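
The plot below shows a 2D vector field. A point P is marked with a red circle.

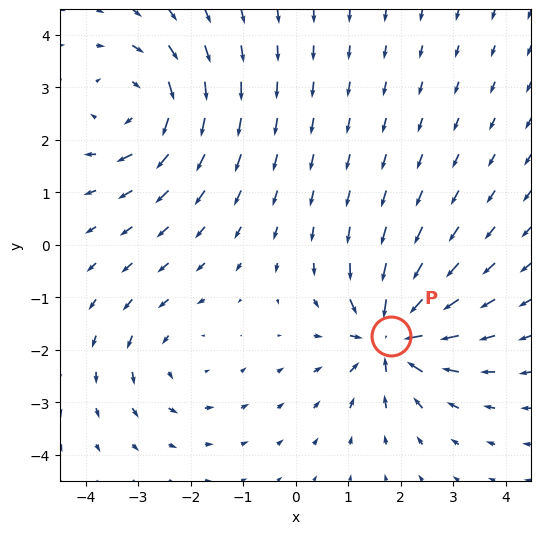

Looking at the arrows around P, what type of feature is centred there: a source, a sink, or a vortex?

sink

At P (1.8, -1.7) the arrows converge inward. Divergence about -6, curl ≈0 — negative divergence with near-zero curl is a sink.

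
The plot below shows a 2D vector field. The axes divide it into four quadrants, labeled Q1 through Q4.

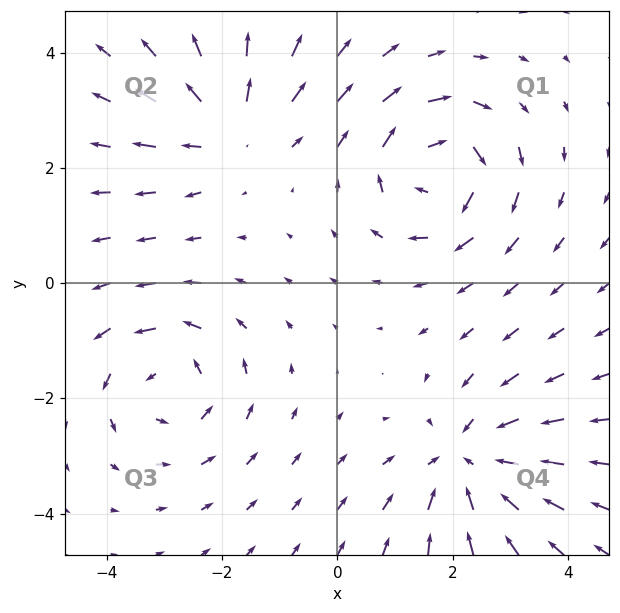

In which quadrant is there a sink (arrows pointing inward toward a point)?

The sink sits at approximately (2.3, -3.1), which lies in quadrant Q4. The divergence there is about -4, negative as expected for a sink.

Q4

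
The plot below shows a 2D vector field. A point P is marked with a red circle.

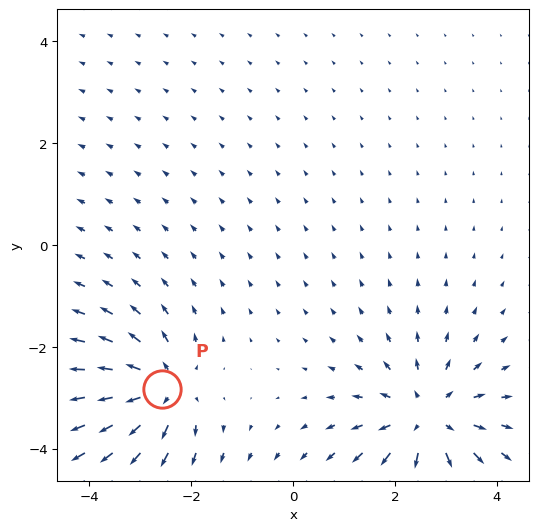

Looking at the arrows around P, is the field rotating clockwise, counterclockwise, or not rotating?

Near P at (-2.6, -2.8) the arrows show no circulation. The curl there is ≈0.

not rotating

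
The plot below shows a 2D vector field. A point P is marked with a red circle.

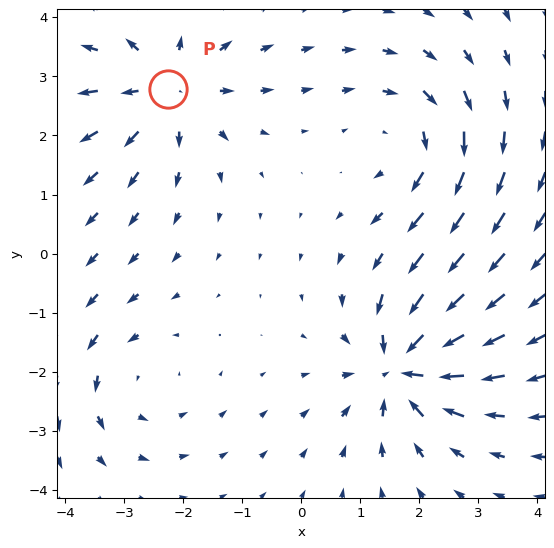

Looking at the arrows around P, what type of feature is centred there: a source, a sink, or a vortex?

source

At P (-2.3, 2.8) the arrows spread outward. Divergence about +5, curl ≈0 — positive divergence with near-zero curl is a source.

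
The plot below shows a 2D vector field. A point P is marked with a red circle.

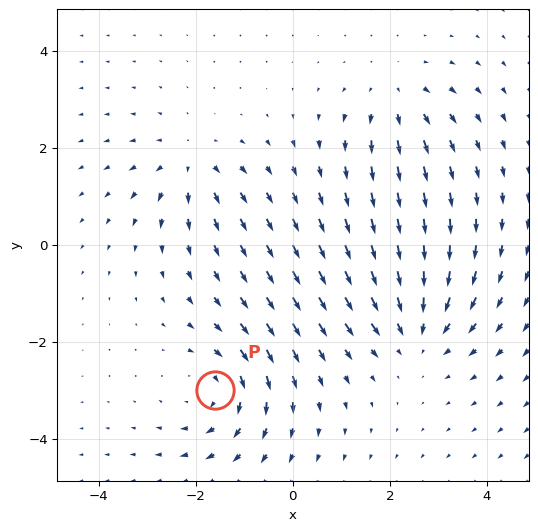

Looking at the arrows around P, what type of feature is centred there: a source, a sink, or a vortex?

At P (-1.6, -3.0) the arrows circulate clockwise. Divergence ≈0, curl about -4 — near-zero divergence with nonzero curl is a vortex.

vortex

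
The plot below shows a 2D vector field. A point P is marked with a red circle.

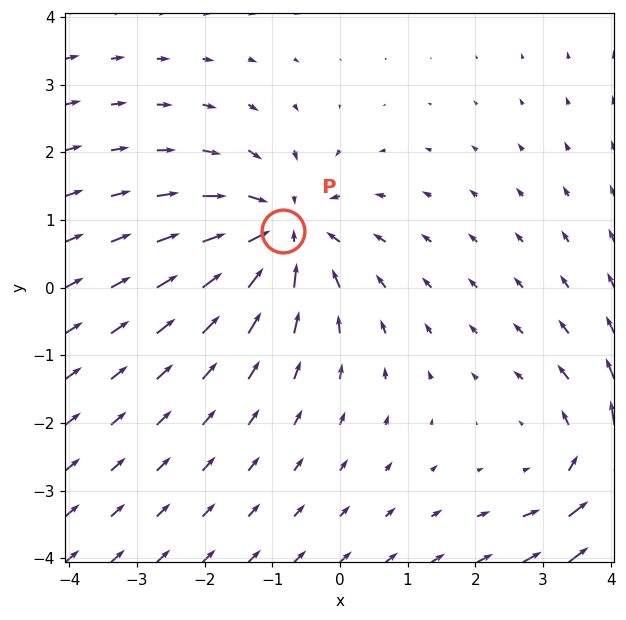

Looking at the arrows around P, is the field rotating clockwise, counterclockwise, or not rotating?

not rotating

Near P at (-0.8, 0.8) the arrows show no circulation. The curl there is ≈0.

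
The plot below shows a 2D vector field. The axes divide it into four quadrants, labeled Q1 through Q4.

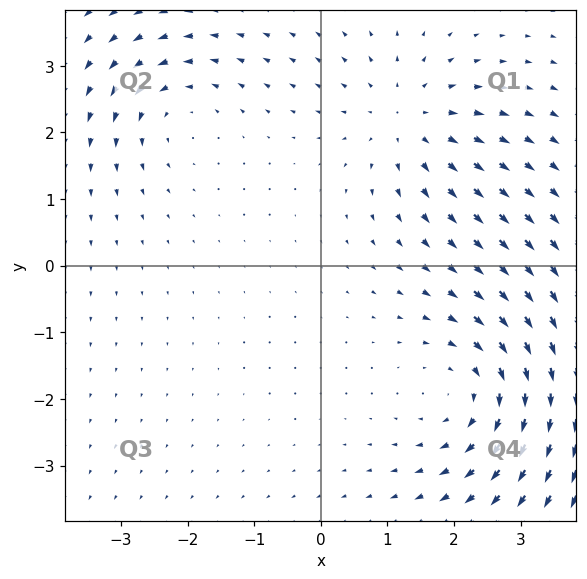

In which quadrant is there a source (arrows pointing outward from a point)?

Q1

The source sits at approximately (1.3, 2.2), which lies in quadrant Q1. The divergence there is about +3, positive as expected for a source.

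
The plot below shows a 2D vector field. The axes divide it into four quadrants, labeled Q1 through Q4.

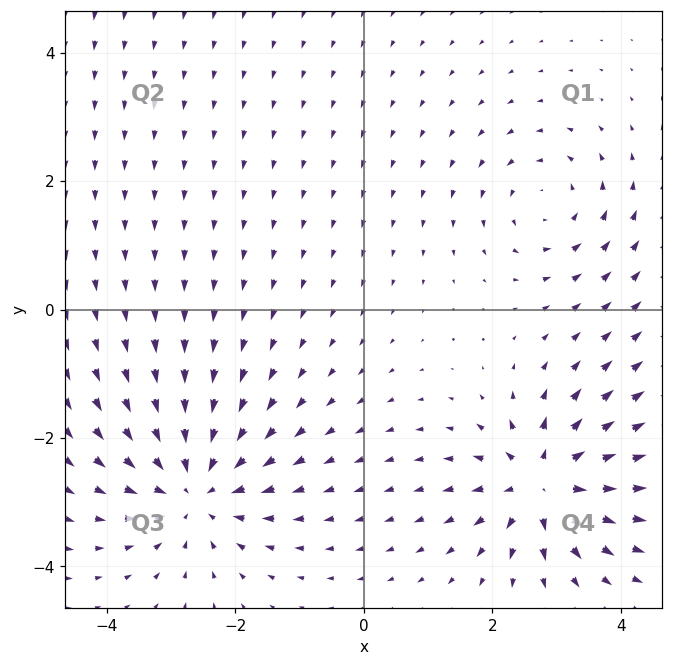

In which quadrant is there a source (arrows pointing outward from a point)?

Q4

The source sits at approximately (2.8, -2.7), which lies in quadrant Q4. The divergence there is about +6, positive as expected for a source.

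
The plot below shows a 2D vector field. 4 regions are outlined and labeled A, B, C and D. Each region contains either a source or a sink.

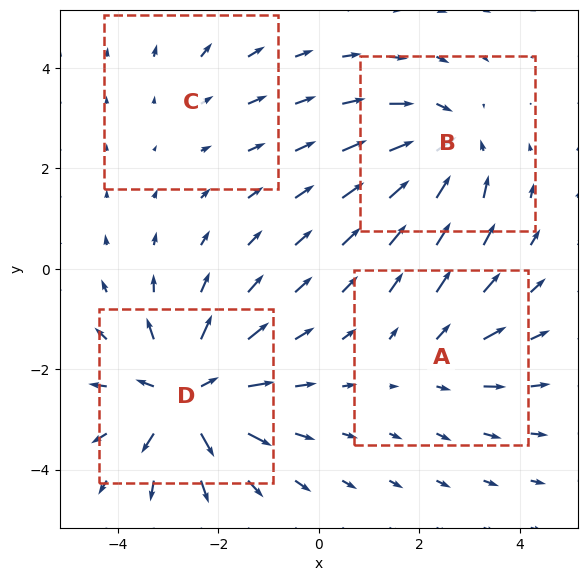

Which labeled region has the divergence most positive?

D

Divergence at each region's feature centre — A: about +3, B: about -5, C: about +2, D: about +7. Region D is most positive.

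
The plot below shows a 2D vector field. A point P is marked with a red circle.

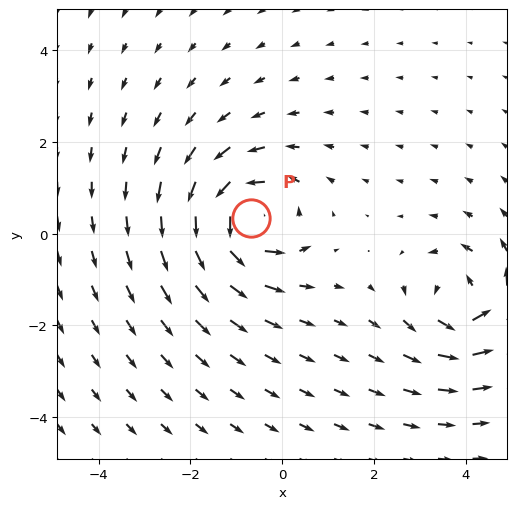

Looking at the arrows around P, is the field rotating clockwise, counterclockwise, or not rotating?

counterclockwise

Near P at (-0.7, 0.3) the arrows circulate counterclockwise. The curl (z-component) there is about +5; positive curl means counterclockwise rotation.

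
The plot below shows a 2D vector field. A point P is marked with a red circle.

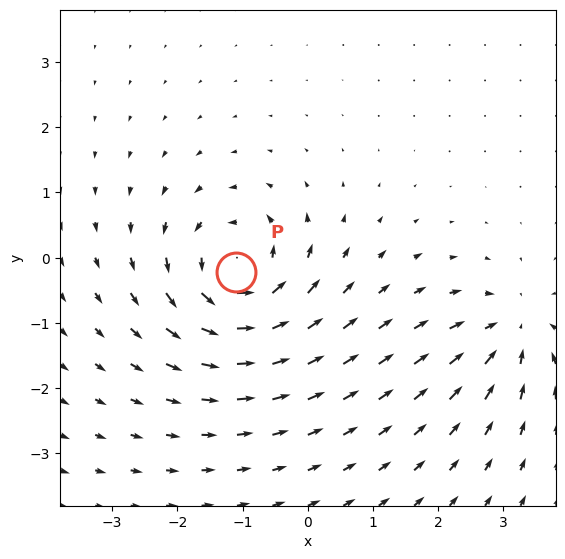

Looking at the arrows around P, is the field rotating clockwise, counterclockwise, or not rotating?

Near P at (-1.1, -0.2) the arrows circulate counterclockwise. The curl (z-component) there is about +6; positive curl means counterclockwise rotation.

counterclockwise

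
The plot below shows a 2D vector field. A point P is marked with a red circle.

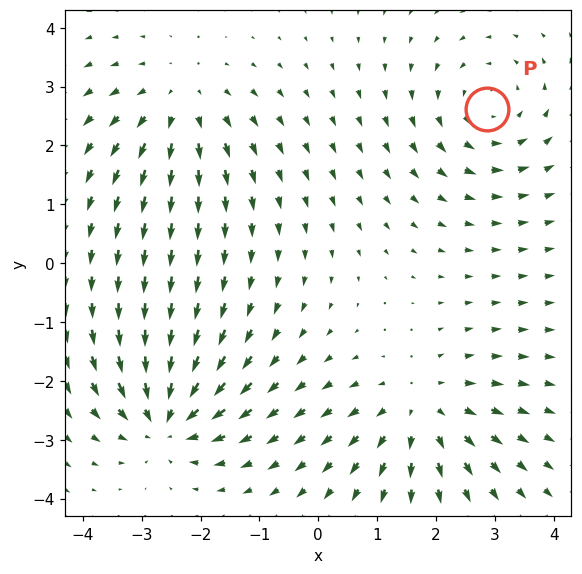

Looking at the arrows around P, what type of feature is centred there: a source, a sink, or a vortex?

vortex

At P (2.9, 2.6) the arrows circulate counterclockwise. Divergence ≈0, curl about +3 — near-zero divergence with nonzero curl is a vortex.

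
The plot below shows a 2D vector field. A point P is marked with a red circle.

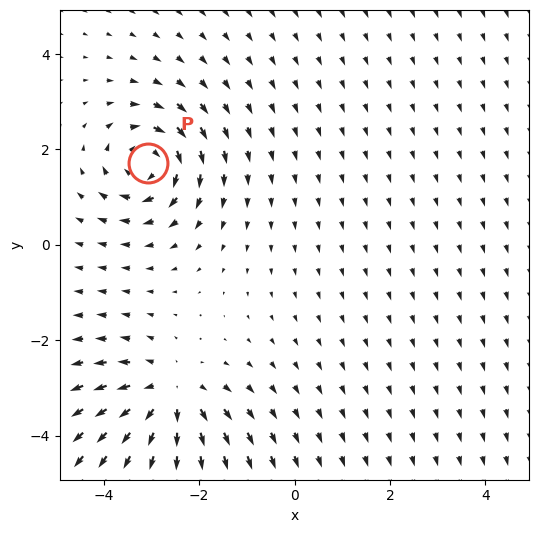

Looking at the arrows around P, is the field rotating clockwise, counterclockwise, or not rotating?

Near P at (-3.1, 1.7) the arrows circulate clockwise. The curl (z-component) there is about -4; negative curl means clockwise rotation.

clockwise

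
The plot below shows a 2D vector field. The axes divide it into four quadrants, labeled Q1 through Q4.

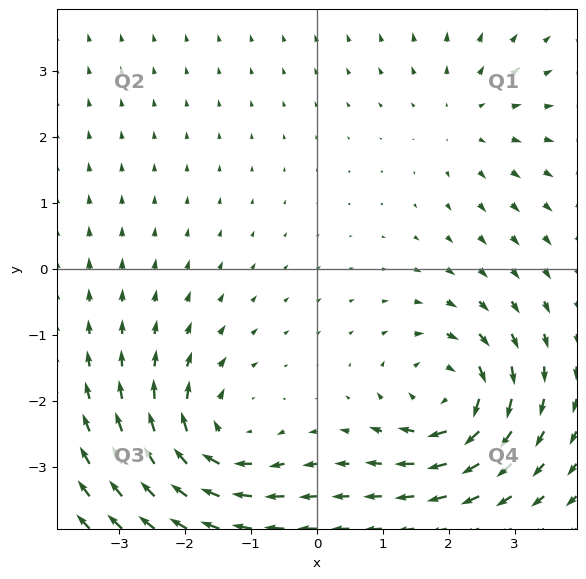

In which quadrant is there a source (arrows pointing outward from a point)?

Q1

The source sits at approximately (2.2, 2.3), which lies in quadrant Q1. The divergence there is about +3, positive as expected for a source.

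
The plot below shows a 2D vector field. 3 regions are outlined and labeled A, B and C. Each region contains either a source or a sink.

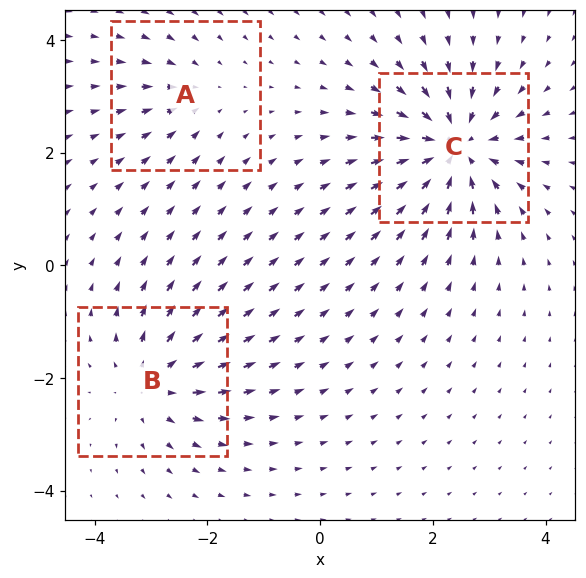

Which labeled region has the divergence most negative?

C

Divergence at each region's feature centre — A: about -2, B: about +4, C: about -5. Region C is most negative.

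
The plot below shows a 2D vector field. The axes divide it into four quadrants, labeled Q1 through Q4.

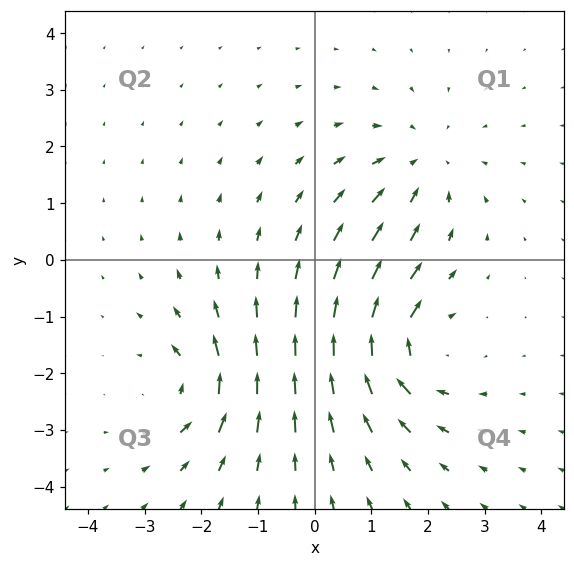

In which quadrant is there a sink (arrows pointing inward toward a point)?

The sink sits at approximately (1.9, 1.7), which lies in quadrant Q1. The divergence there is about -3, negative as expected for a sink.

Q1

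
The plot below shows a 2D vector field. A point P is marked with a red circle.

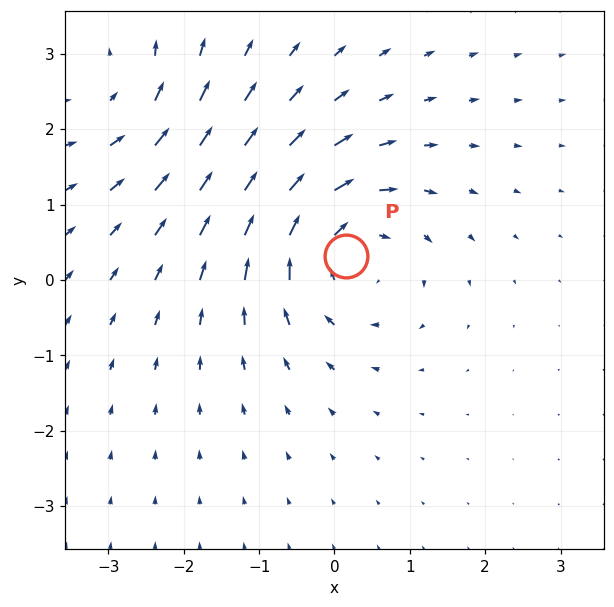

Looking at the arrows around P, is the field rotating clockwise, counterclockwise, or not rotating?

Near P at (0.2, 0.3) the arrows circulate clockwise. The curl (z-component) there is about -5; negative curl means clockwise rotation.

clockwise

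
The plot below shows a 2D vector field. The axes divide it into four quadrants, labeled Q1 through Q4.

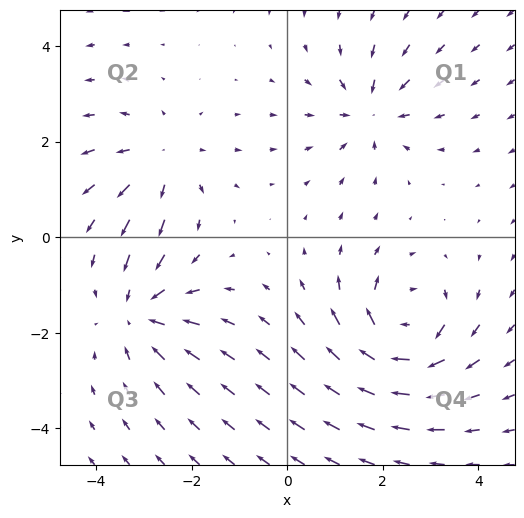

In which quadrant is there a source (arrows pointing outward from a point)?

Q2

The source sits at approximately (-2.6, 1.6), which lies in quadrant Q2. The divergence there is about +3, positive as expected for a source.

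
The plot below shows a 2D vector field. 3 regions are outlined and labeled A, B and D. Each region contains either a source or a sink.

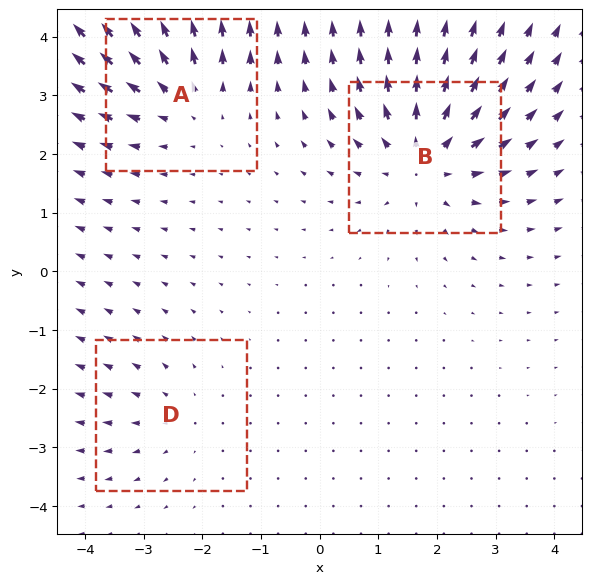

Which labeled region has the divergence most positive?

Divergence at each region's feature centre — A: about +3, B: about +4, D: about +2. Region B is most positive.

B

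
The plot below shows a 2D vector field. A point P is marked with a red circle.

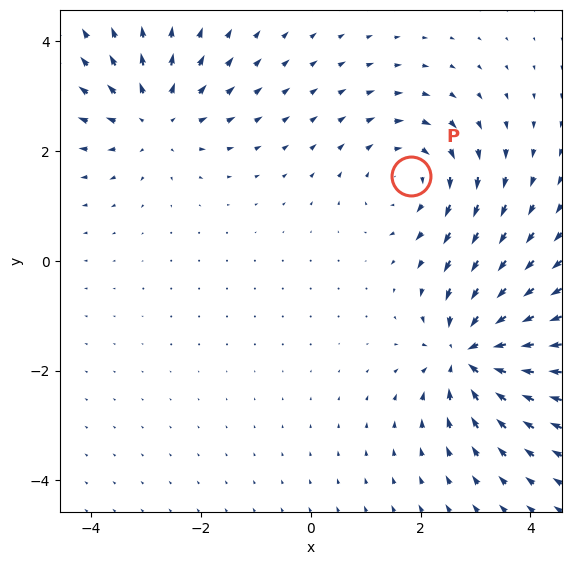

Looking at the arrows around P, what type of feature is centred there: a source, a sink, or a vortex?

vortex

At P (1.8, 1.5) the arrows circulate clockwise. Divergence ≈0, curl about -4 — near-zero divergence with nonzero curl is a vortex.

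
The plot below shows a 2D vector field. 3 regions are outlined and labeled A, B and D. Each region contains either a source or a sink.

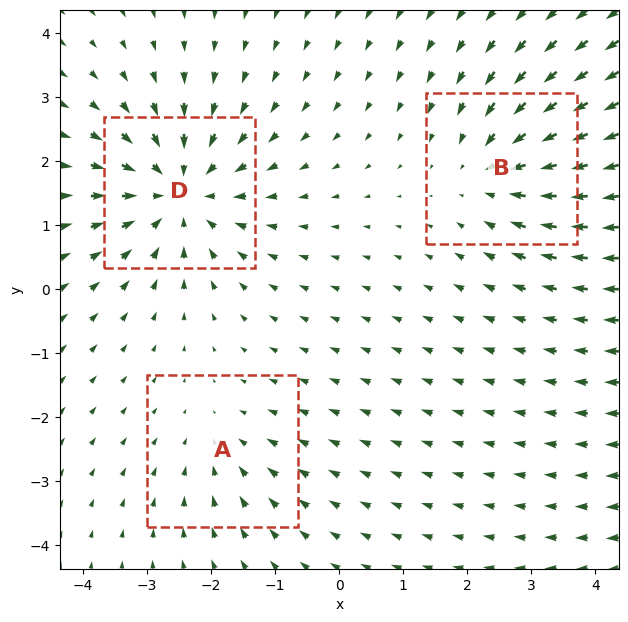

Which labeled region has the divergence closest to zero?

A

Divergence at each region's feature centre — A: about -2, B: about -3, D: about -4. Region A is closest to zero.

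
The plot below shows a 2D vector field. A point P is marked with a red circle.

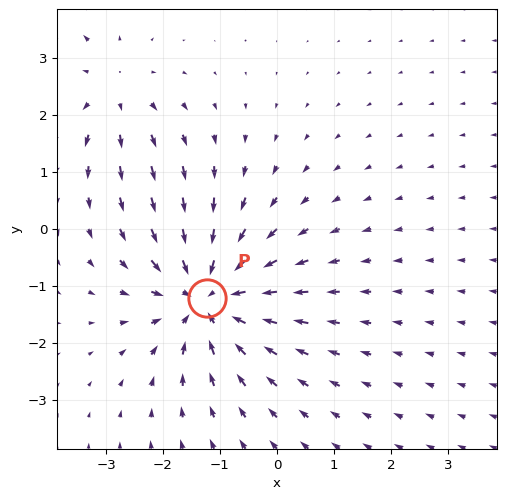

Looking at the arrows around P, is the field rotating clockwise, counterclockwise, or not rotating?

not rotating

Near P at (-1.2, -1.2) the arrows show no circulation. The curl there is ≈0.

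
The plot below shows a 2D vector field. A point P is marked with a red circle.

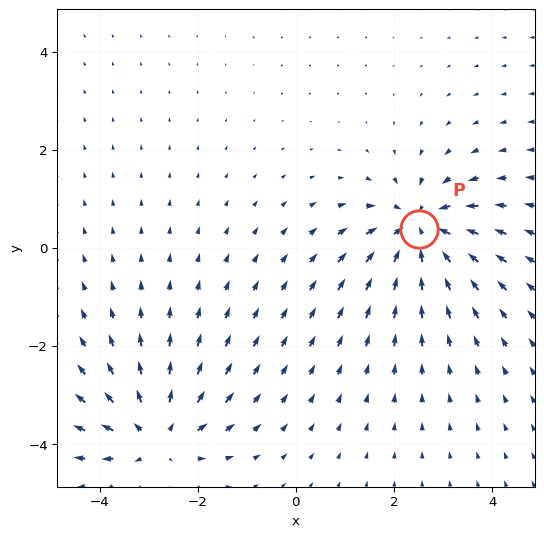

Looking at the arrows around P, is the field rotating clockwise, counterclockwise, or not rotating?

Near P at (2.5, 0.4) the arrows show no circulation. The curl there is ≈0.

not rotating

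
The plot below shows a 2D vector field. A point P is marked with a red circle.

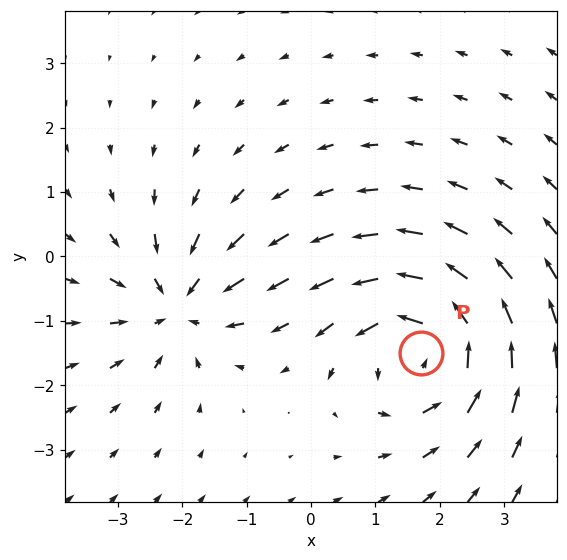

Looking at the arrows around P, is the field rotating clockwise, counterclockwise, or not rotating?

counterclockwise

Near P at (1.7, -1.5) the arrows circulate counterclockwise. The curl (z-component) there is about +5; positive curl means counterclockwise rotation.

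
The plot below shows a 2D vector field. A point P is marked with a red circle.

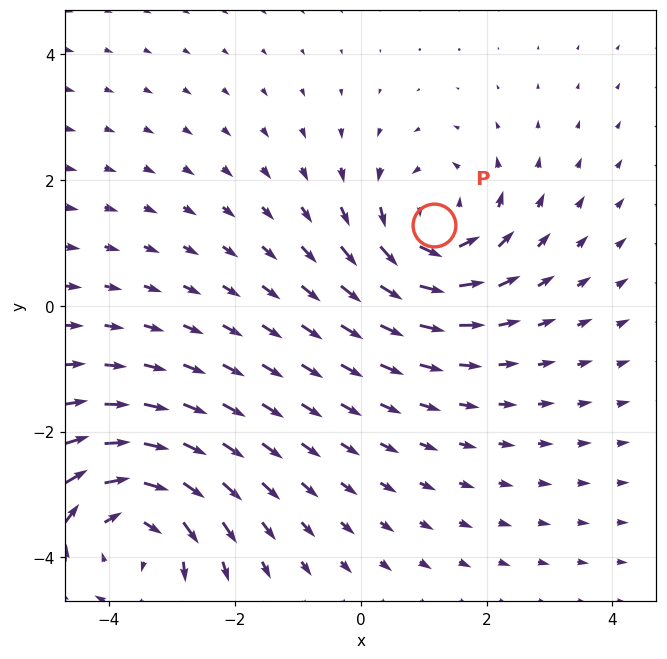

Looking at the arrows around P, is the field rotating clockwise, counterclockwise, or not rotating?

Near P at (1.2, 1.3) the arrows circulate counterclockwise. The curl (z-component) there is about +3; positive curl means counterclockwise rotation.

counterclockwise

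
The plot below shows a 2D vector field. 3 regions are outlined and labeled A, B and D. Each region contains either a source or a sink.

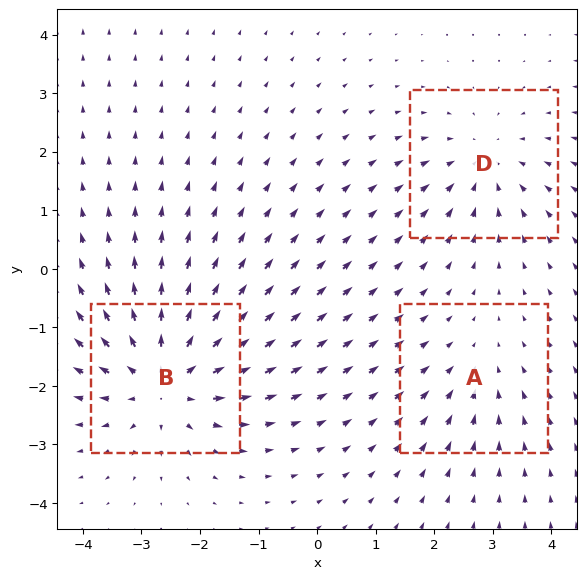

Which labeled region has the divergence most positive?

B

Divergence at each region's feature centre — A: about -2, B: about +5, D: about -3. Region B is most positive.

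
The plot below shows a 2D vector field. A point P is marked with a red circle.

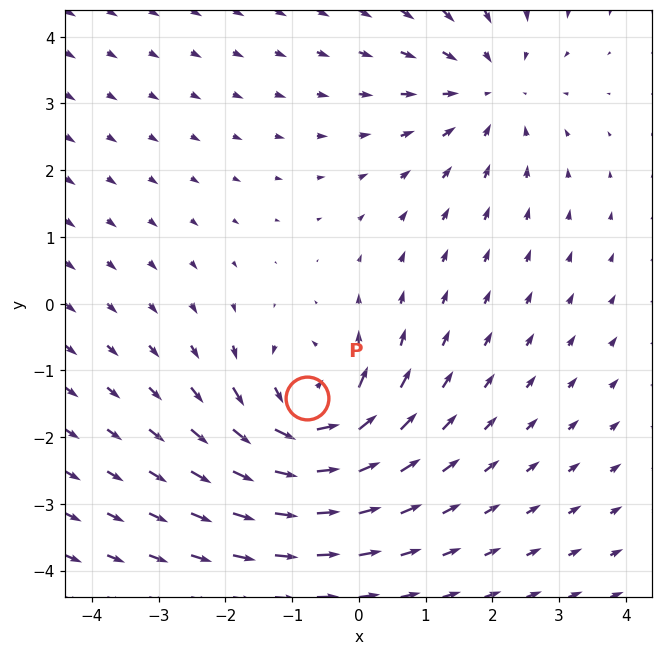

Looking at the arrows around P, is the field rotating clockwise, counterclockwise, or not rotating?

Near P at (-0.8, -1.4) the arrows circulate counterclockwise. The curl (z-component) there is about +5; positive curl means counterclockwise rotation.

counterclockwise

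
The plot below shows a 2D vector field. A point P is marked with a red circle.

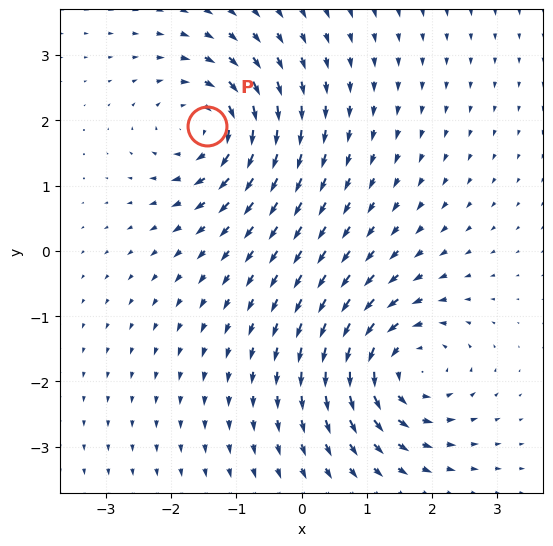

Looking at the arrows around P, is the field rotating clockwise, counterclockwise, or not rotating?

clockwise

Near P at (-1.4, 1.9) the arrows circulate clockwise. The curl (z-component) there is about -5; negative curl means clockwise rotation.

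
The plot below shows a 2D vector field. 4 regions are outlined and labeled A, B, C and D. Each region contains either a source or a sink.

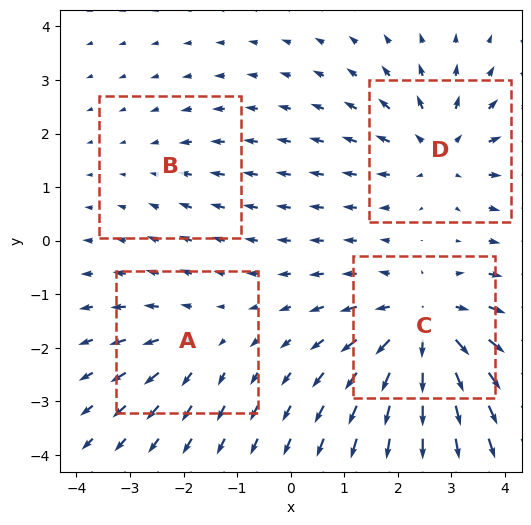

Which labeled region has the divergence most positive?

C

Divergence at each region's feature centre — A: about +3, B: about -2, C: about +7, D: about +5. Region C is most positive.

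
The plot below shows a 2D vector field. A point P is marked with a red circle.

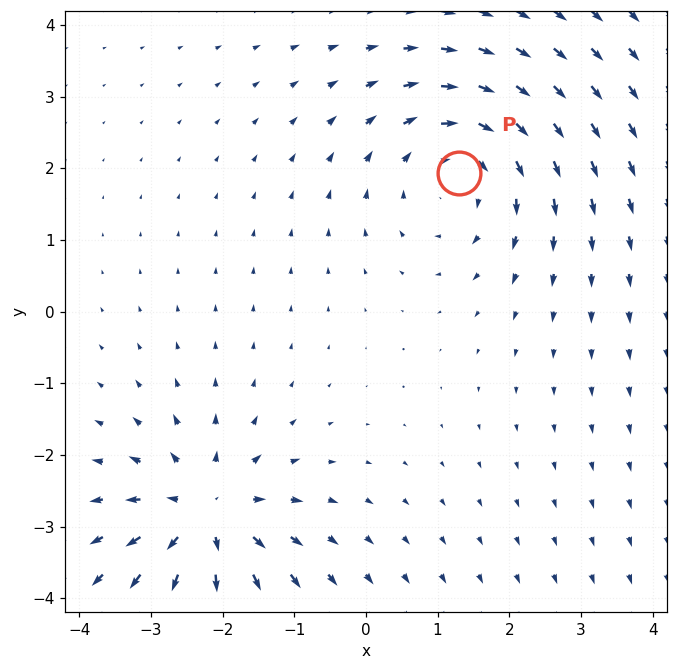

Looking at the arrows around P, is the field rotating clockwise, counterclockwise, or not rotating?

Near P at (1.3, 1.9) the arrows circulate clockwise. The curl (z-component) there is about -4; negative curl means clockwise rotation.

clockwise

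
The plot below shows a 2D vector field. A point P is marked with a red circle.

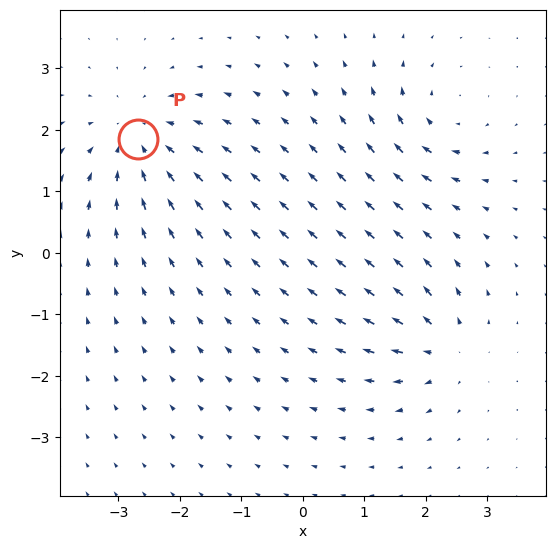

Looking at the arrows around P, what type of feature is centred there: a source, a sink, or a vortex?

sink

At P (-2.7, 1.8) the arrows converge inward. Divergence about -4, curl ≈0 — negative divergence with near-zero curl is a sink.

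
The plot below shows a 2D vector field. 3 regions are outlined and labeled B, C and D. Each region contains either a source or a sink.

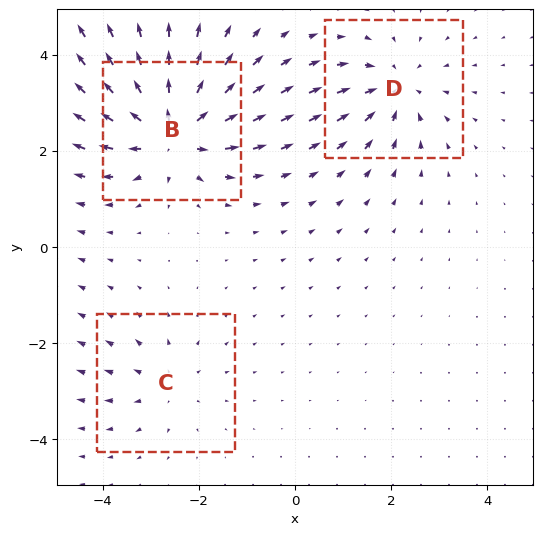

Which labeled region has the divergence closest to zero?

C

Divergence at each region's feature centre — B: about +5, C: about +2, D: about -3. Region C is closest to zero.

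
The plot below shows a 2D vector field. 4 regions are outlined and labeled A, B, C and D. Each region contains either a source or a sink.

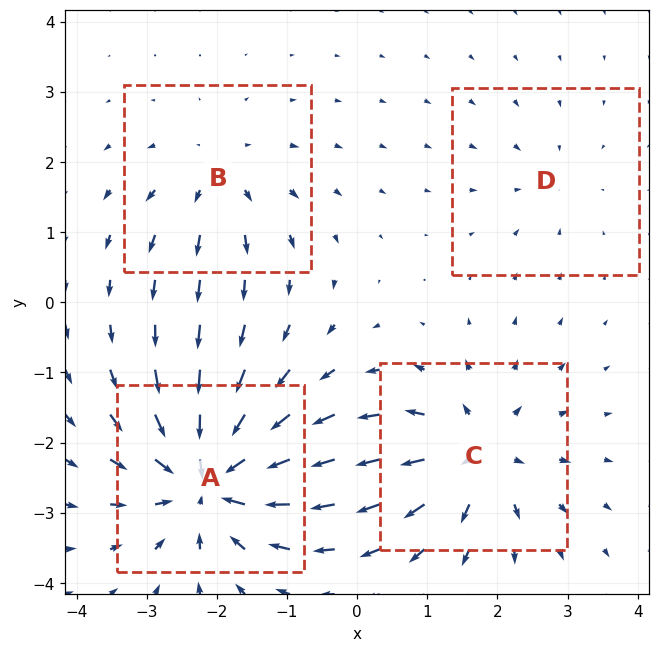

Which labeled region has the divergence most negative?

Divergence at each region's feature centre — A: about -8, B: about +4, C: about +6, D: about -2. Region A is most negative.

A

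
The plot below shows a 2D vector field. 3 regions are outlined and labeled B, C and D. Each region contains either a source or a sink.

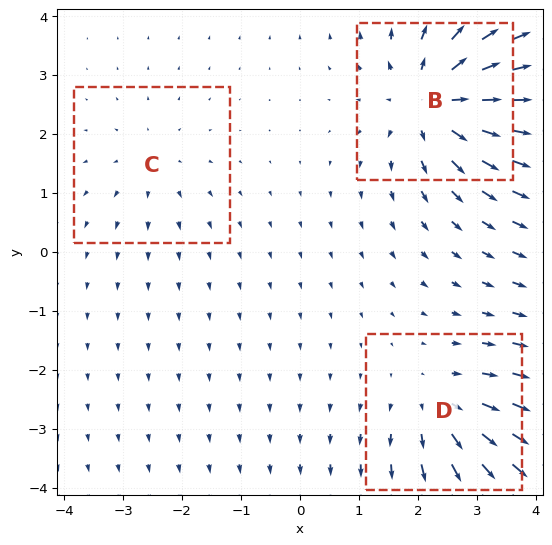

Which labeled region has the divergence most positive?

B

Divergence at each region's feature centre — B: about +5, C: about +2, D: about +3. Region B is most positive.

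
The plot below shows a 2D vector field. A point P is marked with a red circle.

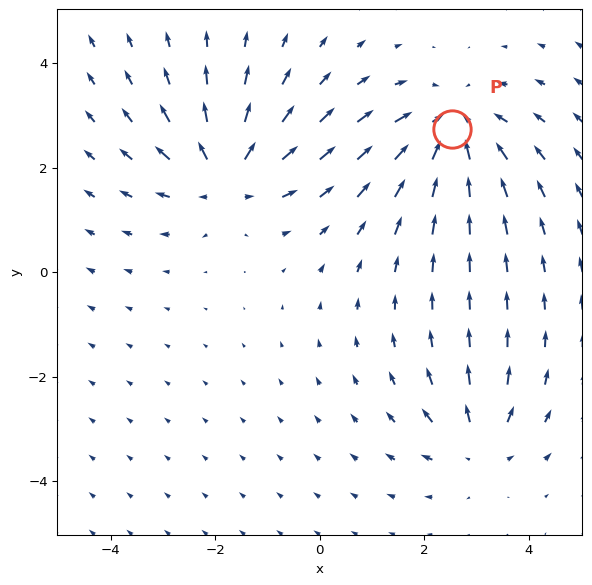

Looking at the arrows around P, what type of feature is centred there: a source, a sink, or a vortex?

sink

At P (2.5, 2.7) the arrows converge inward. Divergence about -4, curl ≈0 — negative divergence with near-zero curl is a sink.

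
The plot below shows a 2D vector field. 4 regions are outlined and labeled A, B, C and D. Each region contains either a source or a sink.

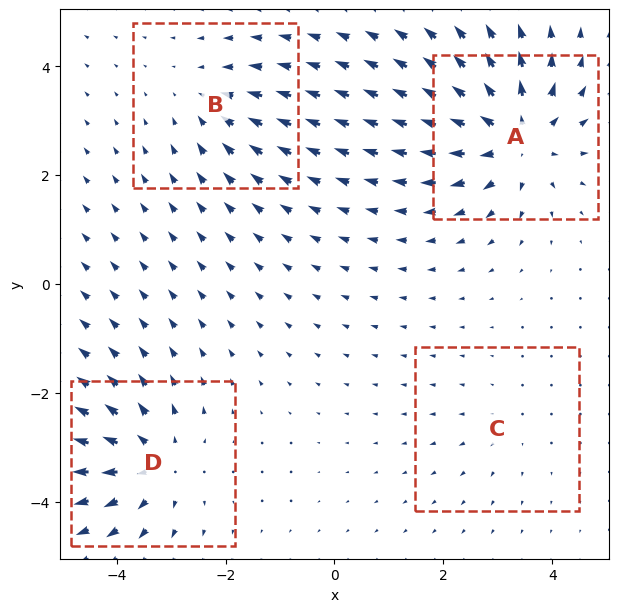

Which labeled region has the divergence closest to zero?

C

Divergence at each region's feature centre — A: about +7, B: about -3, C: about +2, D: about +5. Region C is closest to zero.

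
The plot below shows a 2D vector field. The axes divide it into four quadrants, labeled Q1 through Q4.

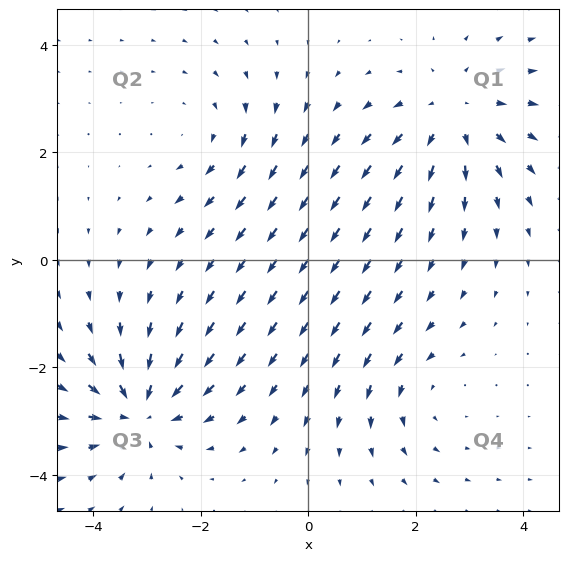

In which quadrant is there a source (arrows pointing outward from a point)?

Q1

The source sits at approximately (2.7, 2.7), which lies in quadrant Q1. The divergence there is about +4, positive as expected for a source.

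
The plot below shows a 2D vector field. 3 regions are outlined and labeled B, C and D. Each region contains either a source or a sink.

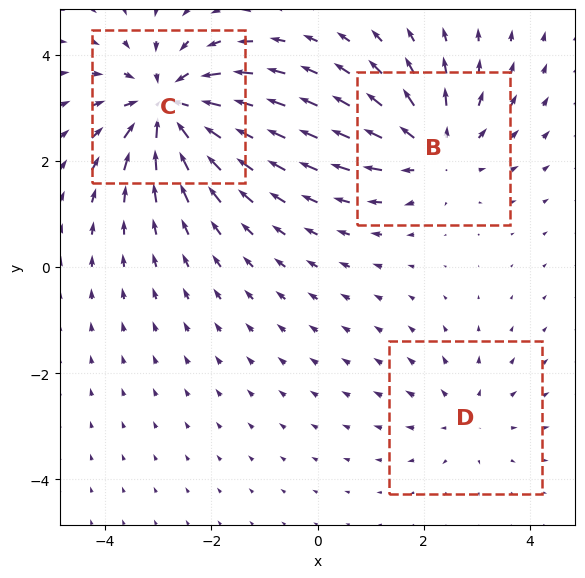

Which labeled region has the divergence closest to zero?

D

Divergence at each region's feature centre — B: about +4, C: about -5, D: about +2. Region D is closest to zero.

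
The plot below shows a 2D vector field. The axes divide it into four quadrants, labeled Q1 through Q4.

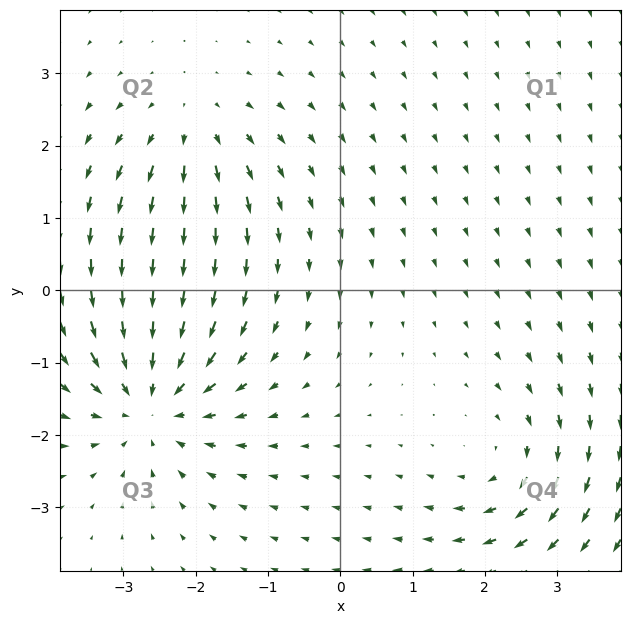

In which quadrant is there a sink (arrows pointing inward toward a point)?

Q3

The sink sits at approximately (-2.6, -1.5), which lies in quadrant Q3. The divergence there is about -5, negative as expected for a sink.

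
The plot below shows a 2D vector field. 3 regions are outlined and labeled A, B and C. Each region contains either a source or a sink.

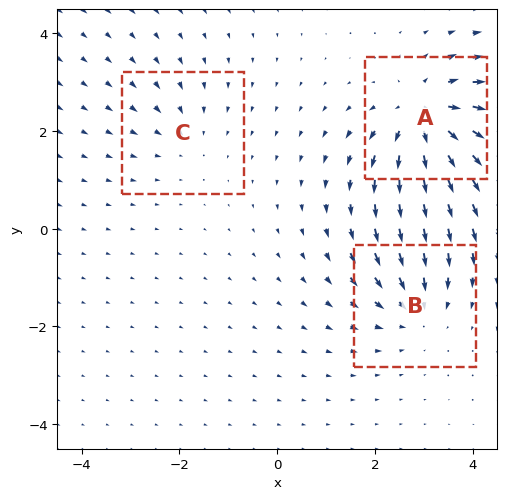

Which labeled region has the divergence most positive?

Divergence at each region's feature centre — A: about +5, B: about -3, C: about -2. Region A is most positive.

A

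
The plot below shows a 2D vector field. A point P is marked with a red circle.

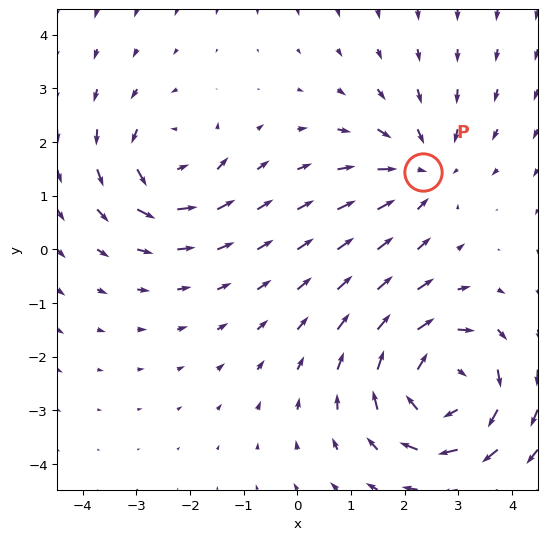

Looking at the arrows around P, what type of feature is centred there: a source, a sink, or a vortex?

At P (2.3, 1.5) the arrows converge inward. Divergence about -3, curl ≈0 — negative divergence with near-zero curl is a sink.

sink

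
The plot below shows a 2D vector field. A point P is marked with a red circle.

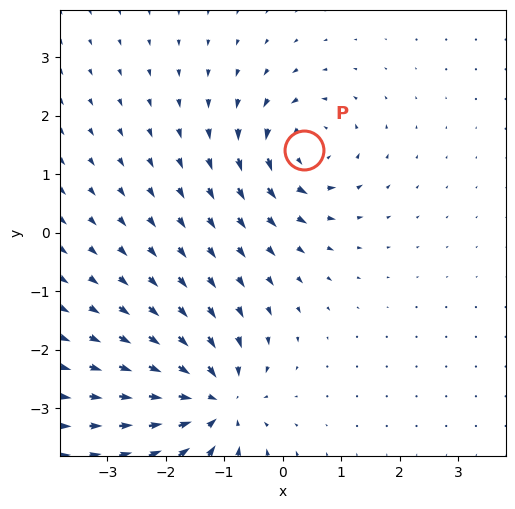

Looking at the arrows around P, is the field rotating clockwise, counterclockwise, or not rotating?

Near P at (0.4, 1.4) the arrows circulate counterclockwise. The curl (z-component) there is about +5; positive curl means counterclockwise rotation.

counterclockwise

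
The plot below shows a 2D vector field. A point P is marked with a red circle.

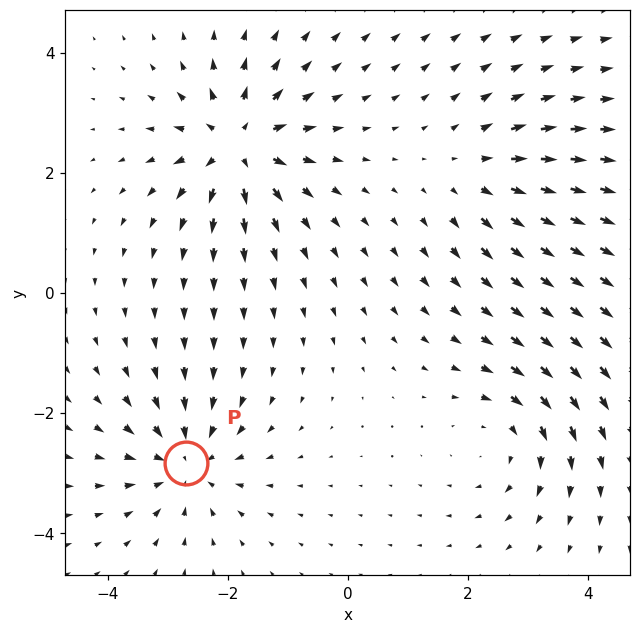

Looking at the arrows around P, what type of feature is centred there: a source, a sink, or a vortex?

At P (-2.7, -2.8) the arrows converge inward. Divergence about -4, curl ≈0 — negative divergence with near-zero curl is a sink.

sink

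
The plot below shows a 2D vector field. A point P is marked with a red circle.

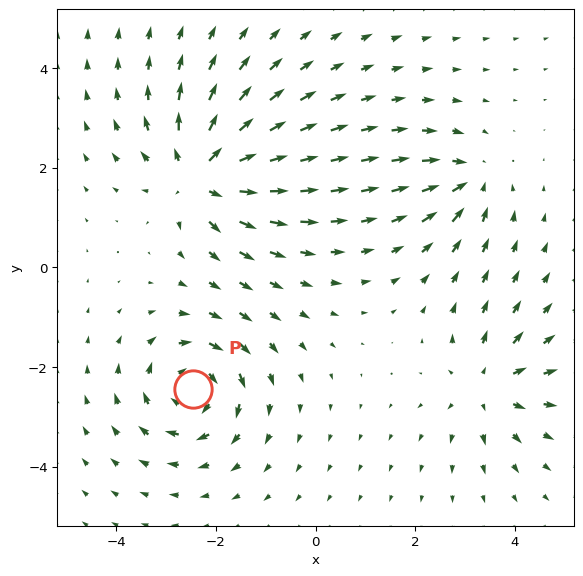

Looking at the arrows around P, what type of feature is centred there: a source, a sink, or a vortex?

At P (-2.5, -2.4) the arrows circulate clockwise. Divergence ≈0, curl about -5 — near-zero divergence with nonzero curl is a vortex.

vortex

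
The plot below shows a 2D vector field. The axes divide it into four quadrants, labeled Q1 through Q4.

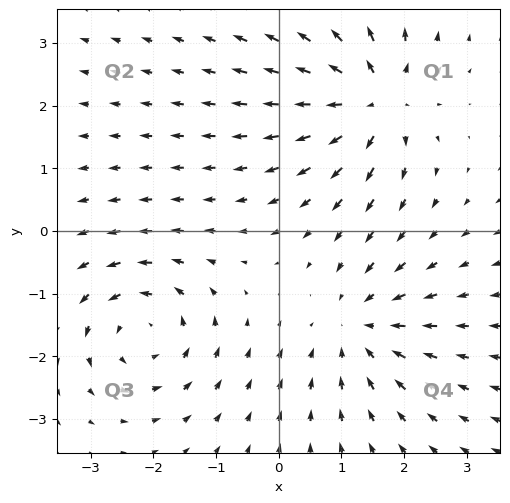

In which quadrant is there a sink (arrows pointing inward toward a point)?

Q4

The sink sits at approximately (1.3, -1.5), which lies in quadrant Q4. The divergence there is about -4, negative as expected for a sink.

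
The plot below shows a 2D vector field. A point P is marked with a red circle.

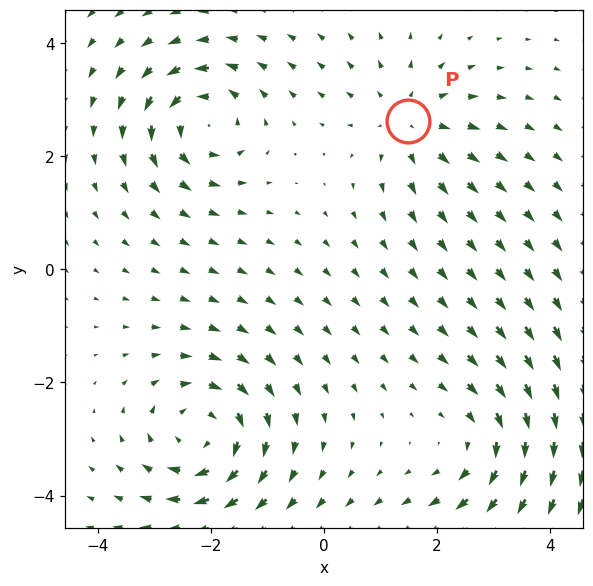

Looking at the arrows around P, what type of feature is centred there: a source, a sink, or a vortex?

At P (1.5, 2.6) the arrows spread outward. Divergence about +4, curl ≈0 — positive divergence with near-zero curl is a source.

source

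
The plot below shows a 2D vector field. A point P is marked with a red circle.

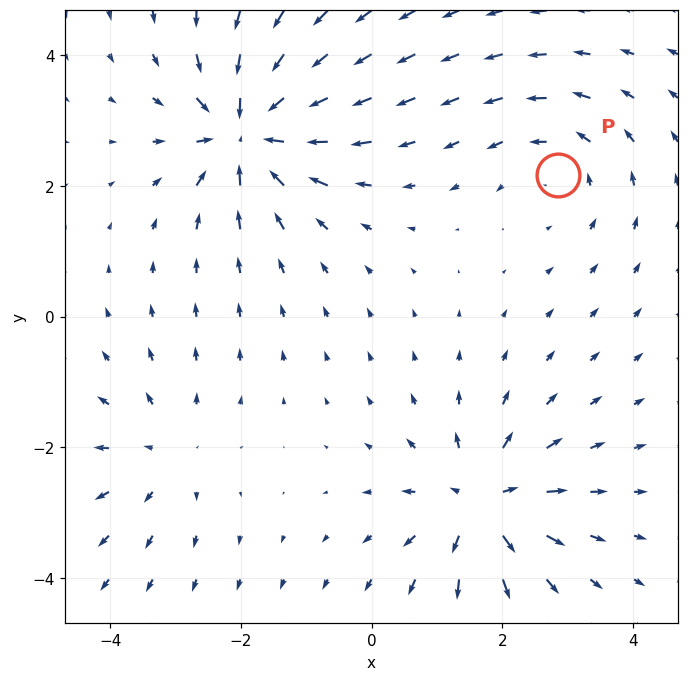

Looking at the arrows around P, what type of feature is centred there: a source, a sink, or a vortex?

At P (2.8, 2.2) the arrows circulate counterclockwise. Divergence ≈0, curl about +3 — near-zero divergence with nonzero curl is a vortex.

vortex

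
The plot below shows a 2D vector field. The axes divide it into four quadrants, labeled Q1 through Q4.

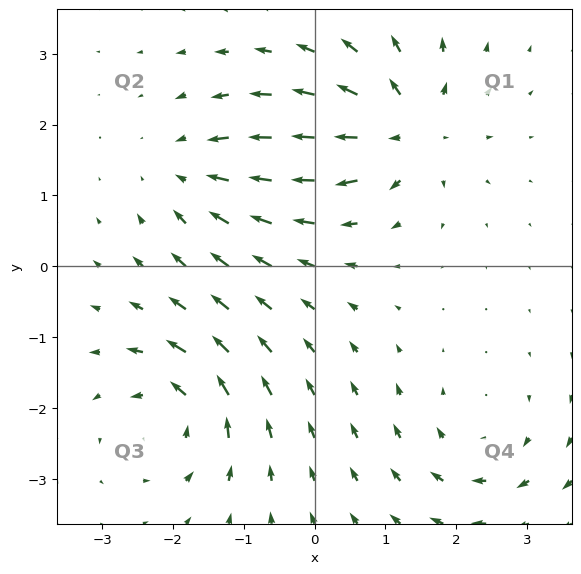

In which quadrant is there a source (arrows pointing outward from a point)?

Q1

The source sits at approximately (1.3, 2.0), which lies in quadrant Q1. The divergence there is about +7, positive as expected for a source.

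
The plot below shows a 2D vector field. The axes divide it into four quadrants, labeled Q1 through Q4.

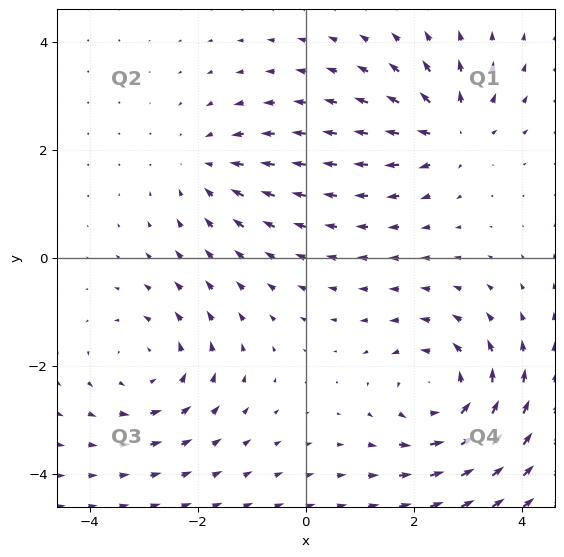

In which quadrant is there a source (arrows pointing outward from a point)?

The source sits at approximately (2.7, 2.3), which lies in quadrant Q1. The divergence there is about +4, positive as expected for a source.

Q1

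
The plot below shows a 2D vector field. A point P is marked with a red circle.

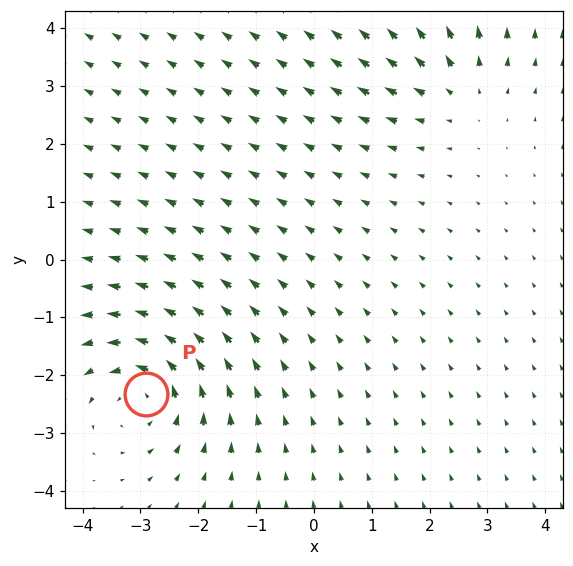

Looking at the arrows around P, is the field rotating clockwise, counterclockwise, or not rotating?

counterclockwise

Near P at (-2.9, -2.3) the arrows circulate counterclockwise. The curl (z-component) there is about +4; positive curl means counterclockwise rotation.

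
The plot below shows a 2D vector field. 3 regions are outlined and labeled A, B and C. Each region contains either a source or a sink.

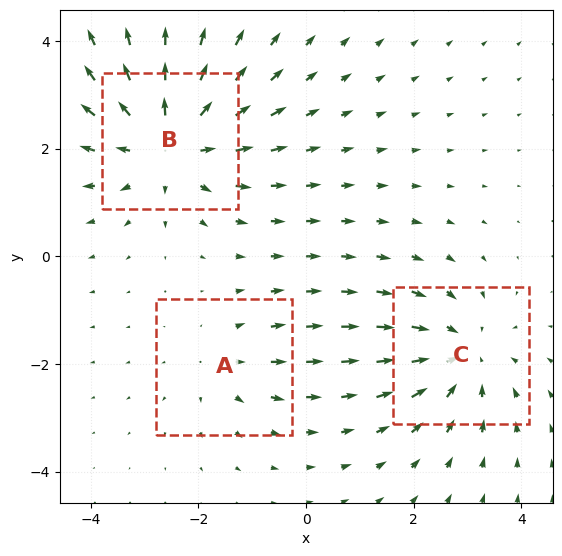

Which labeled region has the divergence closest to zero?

Divergence at each region's feature centre — A: about +2, B: about +4, C: about -3. Region A is closest to zero.

A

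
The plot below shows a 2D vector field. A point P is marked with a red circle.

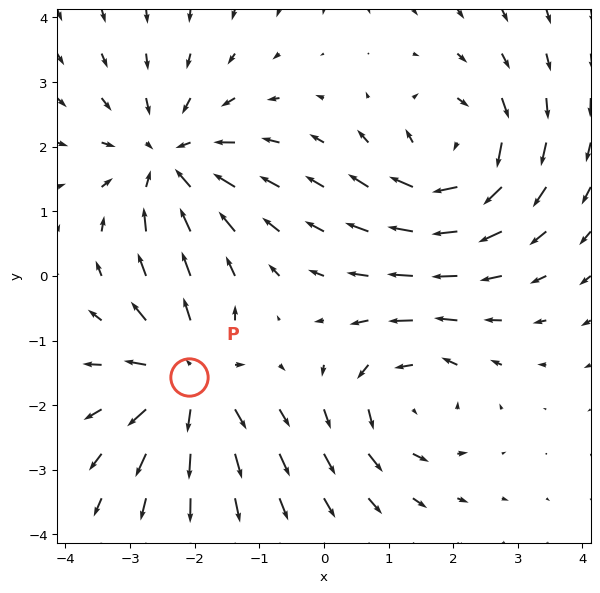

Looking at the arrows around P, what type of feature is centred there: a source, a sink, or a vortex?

At P (-2.1, -1.6) the arrows spread outward. Divergence about +4, curl ≈0 — positive divergence with near-zero curl is a source.

source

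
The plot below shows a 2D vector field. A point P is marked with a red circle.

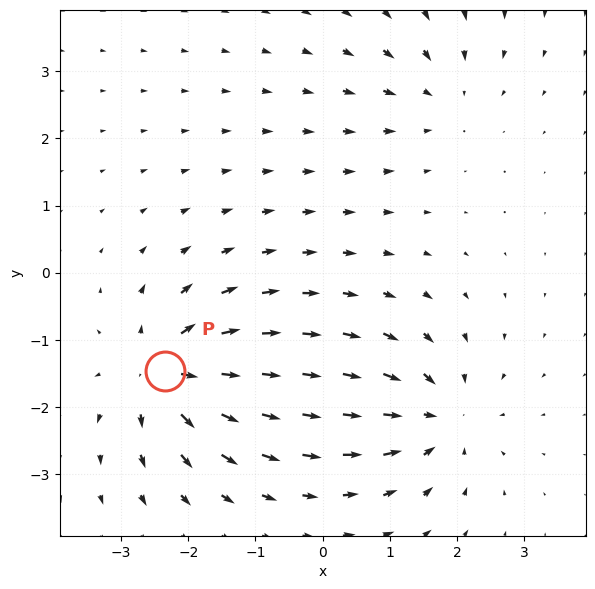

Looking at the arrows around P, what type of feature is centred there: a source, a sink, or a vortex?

At P (-2.3, -1.5) the arrows spread outward. Divergence about +7, curl ≈0 — positive divergence with near-zero curl is a source.

source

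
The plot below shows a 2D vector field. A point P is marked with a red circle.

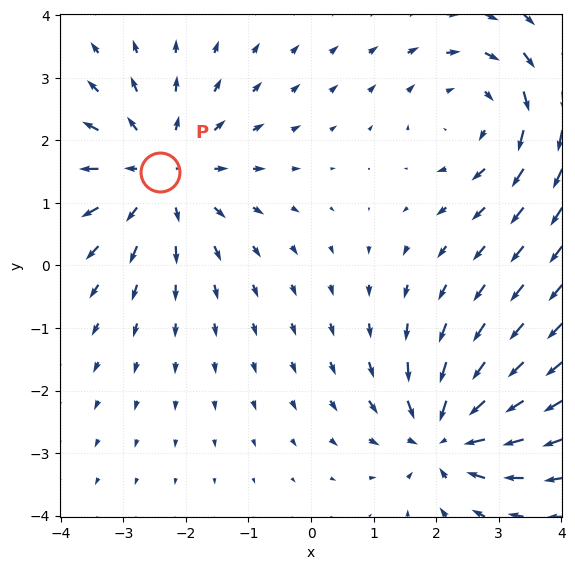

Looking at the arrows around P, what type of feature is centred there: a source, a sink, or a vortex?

source

At P (-2.4, 1.5) the arrows spread outward. Divergence about +4, curl ≈0 — positive divergence with near-zero curl is a source.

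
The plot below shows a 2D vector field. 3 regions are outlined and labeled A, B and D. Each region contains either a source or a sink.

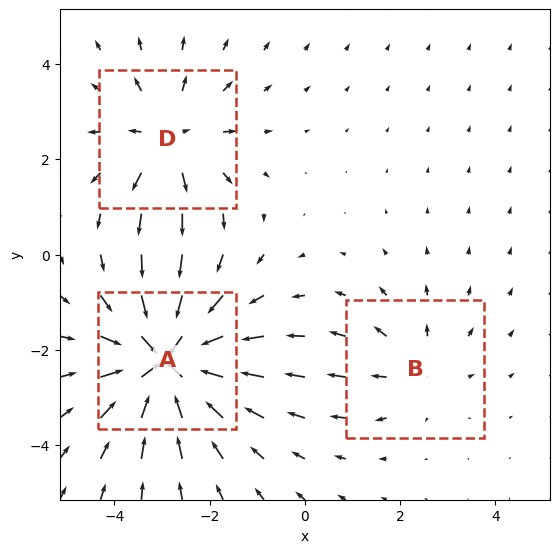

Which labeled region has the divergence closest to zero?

Divergence at each region's feature centre — A: about -5, B: about +2, D: about +3. Region B is closest to zero.

B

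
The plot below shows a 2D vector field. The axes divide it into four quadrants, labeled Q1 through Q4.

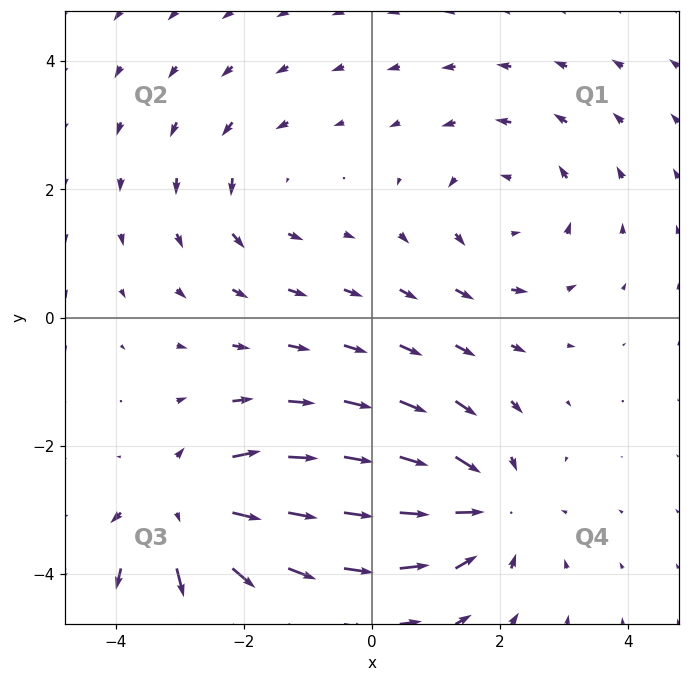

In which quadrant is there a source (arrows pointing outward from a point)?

Q3

The source sits at approximately (-2.8, -3.0), which lies in quadrant Q3. The divergence there is about +5, positive as expected for a source.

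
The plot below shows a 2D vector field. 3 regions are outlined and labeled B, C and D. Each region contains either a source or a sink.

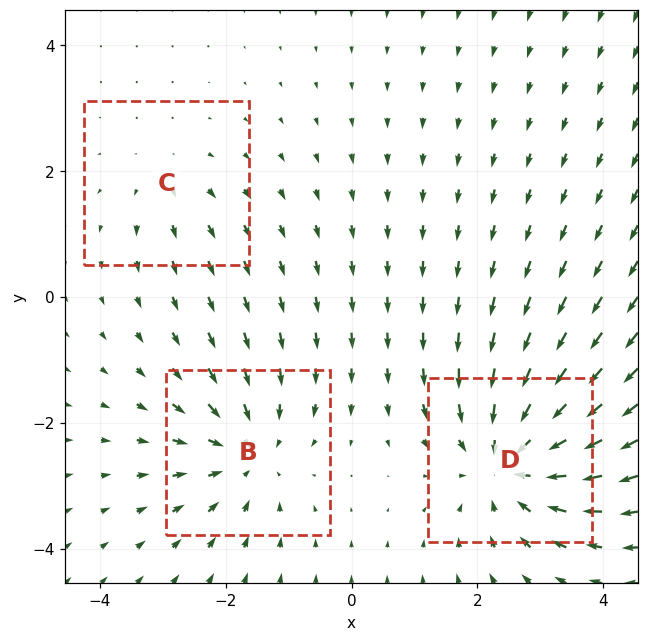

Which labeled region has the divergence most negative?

D

Divergence at each region's feature centre — B: about -3, C: about +2, D: about -5. Region D is most negative.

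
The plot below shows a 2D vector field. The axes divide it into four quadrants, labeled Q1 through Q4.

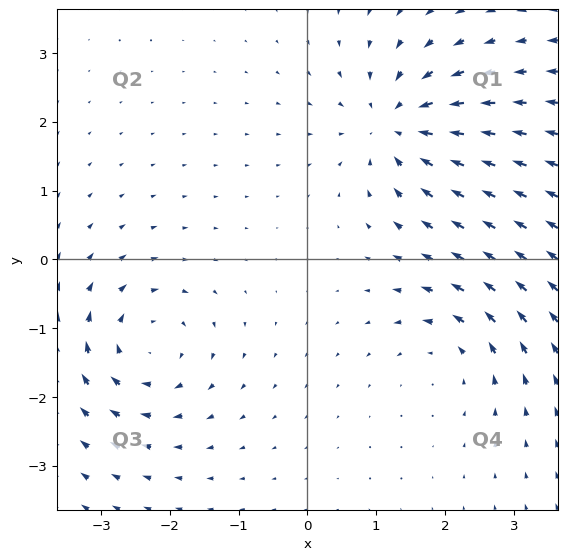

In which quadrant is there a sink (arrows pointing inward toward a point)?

Q1

The sink sits at approximately (1.3, 1.9), which lies in quadrant Q1. The divergence there is about -5, negative as expected for a sink.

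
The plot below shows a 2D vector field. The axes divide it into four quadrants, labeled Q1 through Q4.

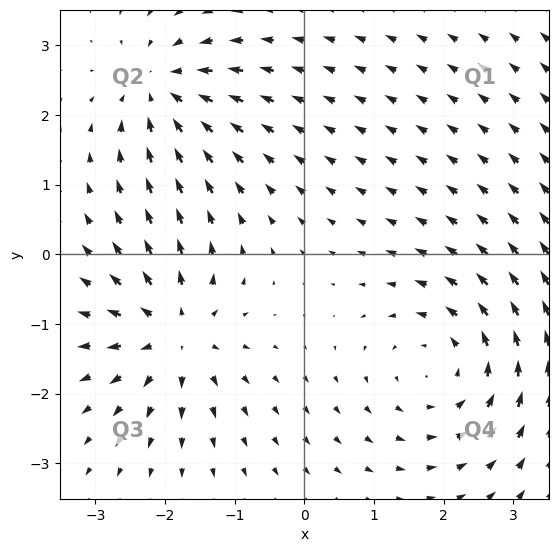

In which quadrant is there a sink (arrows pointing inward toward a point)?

Q2

The sink sits at approximately (-2.0, 2.4), which lies in quadrant Q2. The divergence there is about -4, negative as expected for a sink.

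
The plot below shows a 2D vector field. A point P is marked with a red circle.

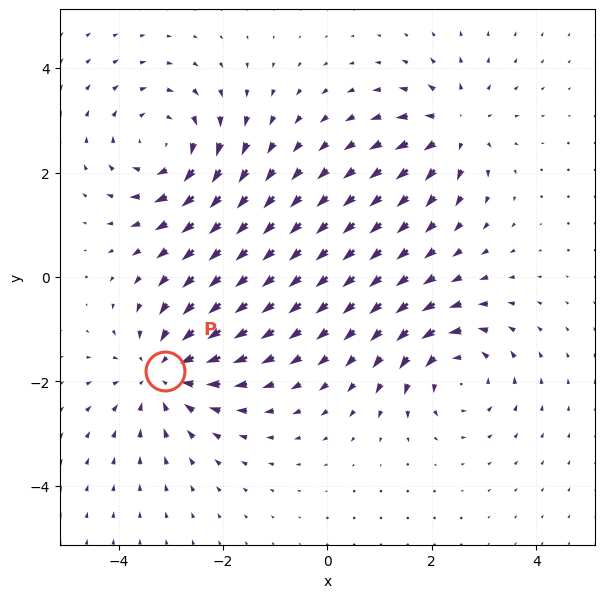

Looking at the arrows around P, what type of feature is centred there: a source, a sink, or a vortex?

At P (-3.1, -1.8) the arrows converge inward. Divergence about -4, curl ≈0 — negative divergence with near-zero curl is a sink.

sink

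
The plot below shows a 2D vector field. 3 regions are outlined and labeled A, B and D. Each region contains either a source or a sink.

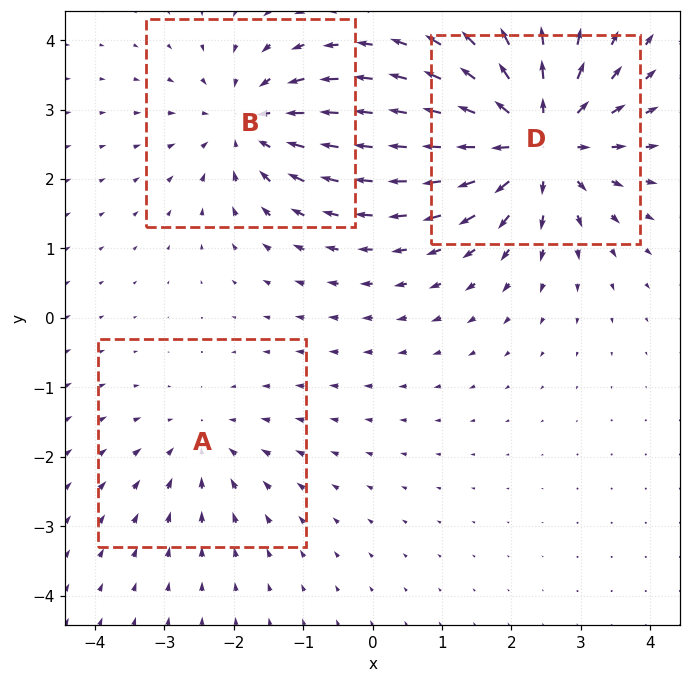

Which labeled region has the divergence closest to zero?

A

Divergence at each region's feature centre — A: about -2, B: about -3, D: about +5. Region A is closest to zero.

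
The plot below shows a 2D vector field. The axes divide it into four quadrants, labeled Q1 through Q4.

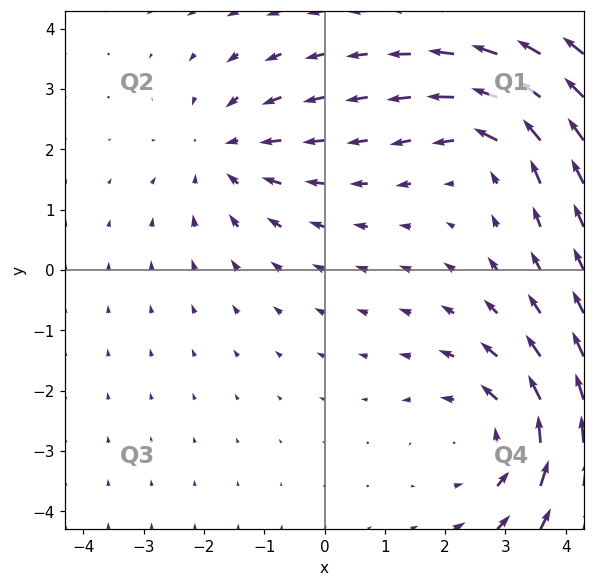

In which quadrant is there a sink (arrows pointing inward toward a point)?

Q2

The sink sits at approximately (-1.6, 1.9), which lies in quadrant Q2. The divergence there is about -2, negative as expected for a sink.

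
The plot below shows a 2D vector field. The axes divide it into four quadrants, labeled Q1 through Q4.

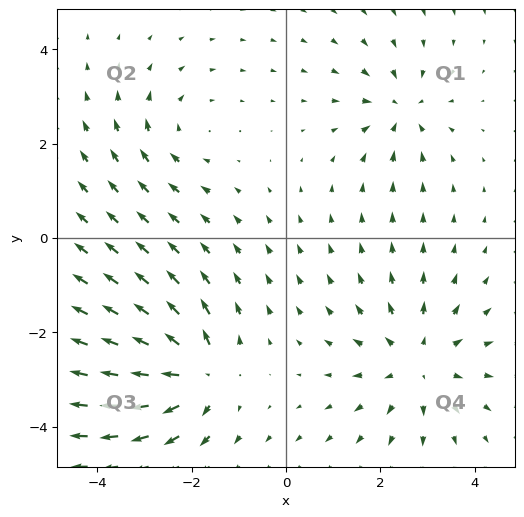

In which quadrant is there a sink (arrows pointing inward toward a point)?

Q1

The sink sits at approximately (2.4, 2.7), which lies in quadrant Q1. The divergence there is about -4, negative as expected for a sink.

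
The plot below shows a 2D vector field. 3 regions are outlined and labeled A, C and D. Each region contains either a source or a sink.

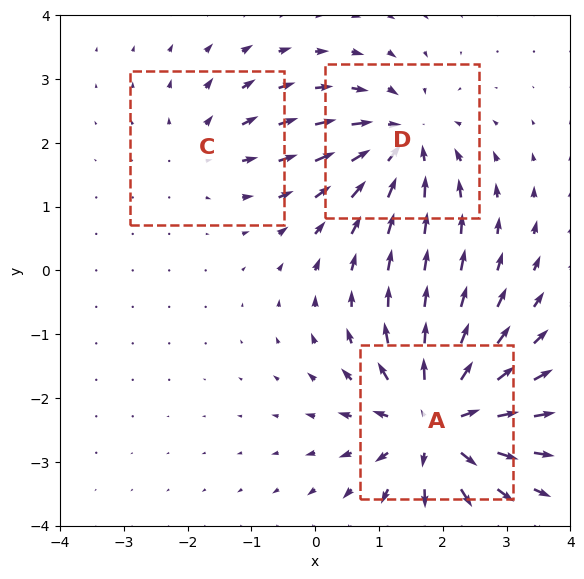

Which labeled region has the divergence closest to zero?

C

Divergence at each region's feature centre — A: about +5, C: about +2, D: about -4. Region C is closest to zero.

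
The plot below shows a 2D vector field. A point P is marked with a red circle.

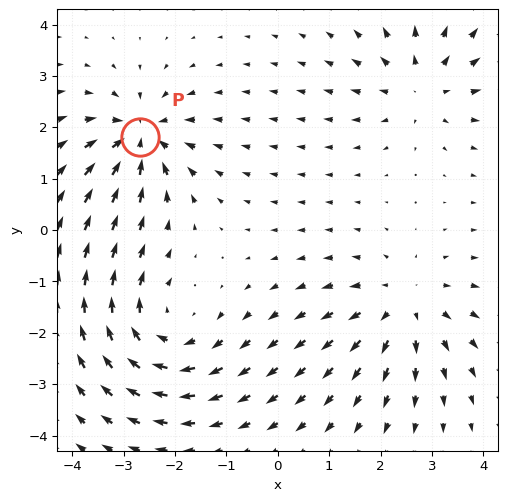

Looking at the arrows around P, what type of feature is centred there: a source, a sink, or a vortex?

sink

At P (-2.7, 1.8) the arrows converge inward. Divergence about -5, curl ≈0 — negative divergence with near-zero curl is a sink.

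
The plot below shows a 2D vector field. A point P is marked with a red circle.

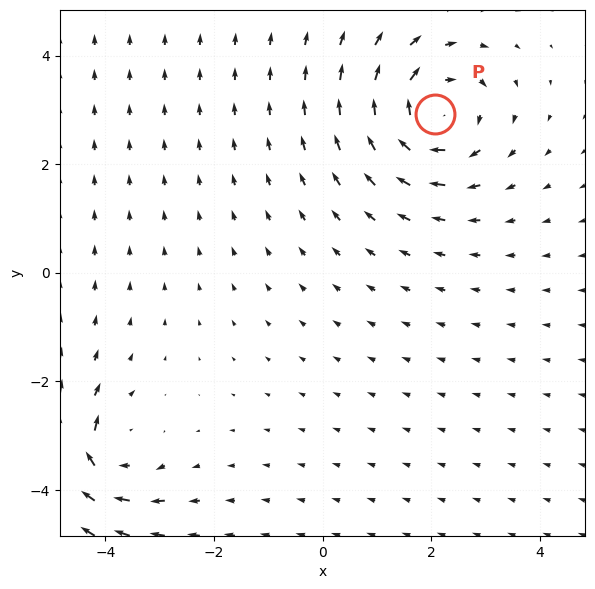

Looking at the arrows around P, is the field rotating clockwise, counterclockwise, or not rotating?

clockwise

Near P at (2.1, 2.9) the arrows circulate clockwise. The curl (z-component) there is about -4; negative curl means clockwise rotation.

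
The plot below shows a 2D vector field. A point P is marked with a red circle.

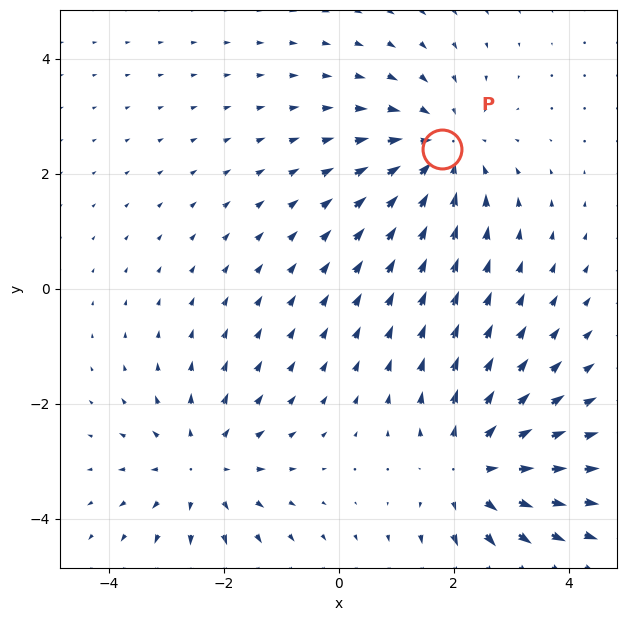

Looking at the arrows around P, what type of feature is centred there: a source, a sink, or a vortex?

At P (1.8, 2.4) the arrows converge inward. Divergence about -3, curl ≈0 — negative divergence with near-zero curl is a sink.

sink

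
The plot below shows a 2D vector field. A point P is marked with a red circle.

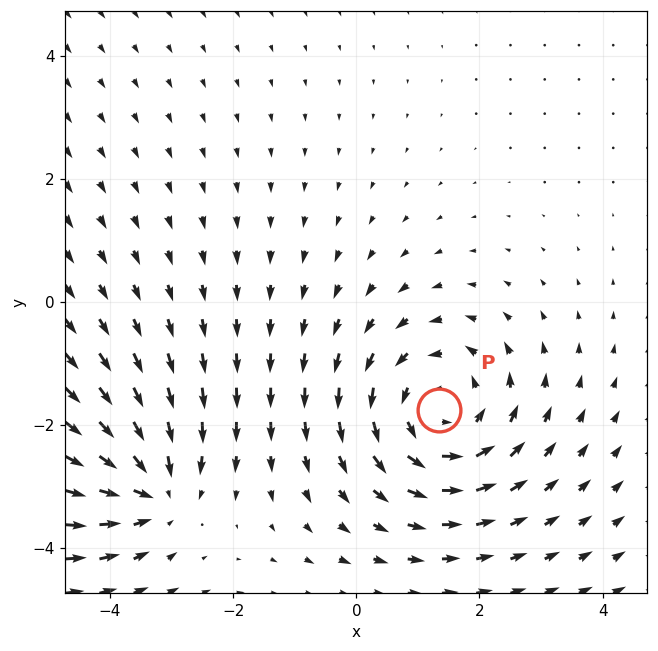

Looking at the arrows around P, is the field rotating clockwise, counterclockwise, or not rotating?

Near P at (1.3, -1.8) the arrows circulate counterclockwise. The curl (z-component) there is about +3; positive curl means counterclockwise rotation.

counterclockwise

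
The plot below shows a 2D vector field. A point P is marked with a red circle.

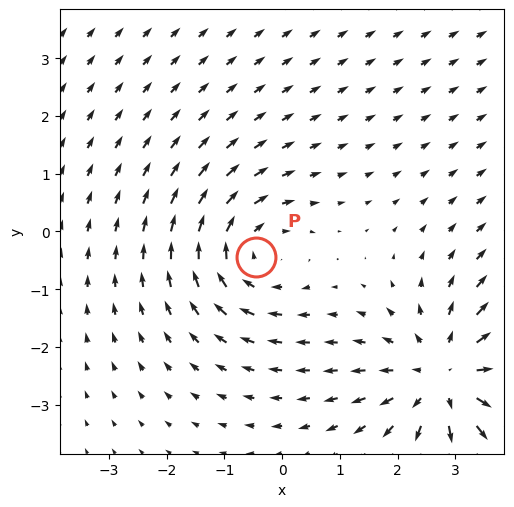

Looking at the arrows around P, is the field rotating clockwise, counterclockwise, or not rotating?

Near P at (-0.5, -0.4) the arrows circulate clockwise. The curl (z-component) there is about -3; negative curl means clockwise rotation.

clockwise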